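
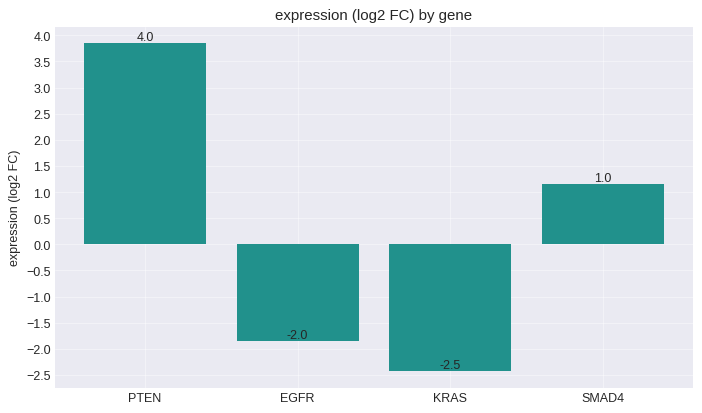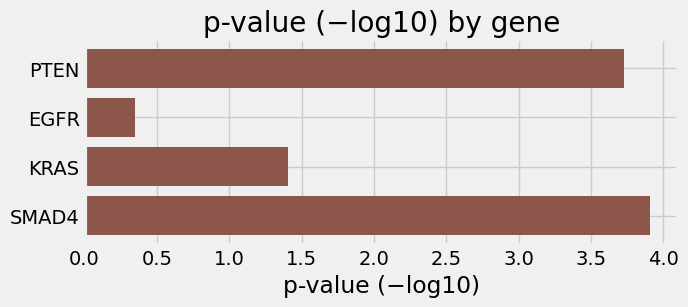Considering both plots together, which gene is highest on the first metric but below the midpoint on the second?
Chart 2 median p-value (−log10) ≈ 2.5; below-median genes: EGFR, KRAS. Among those, EGFR has the highest expression (log2 FC) (≈ -2).

EGFR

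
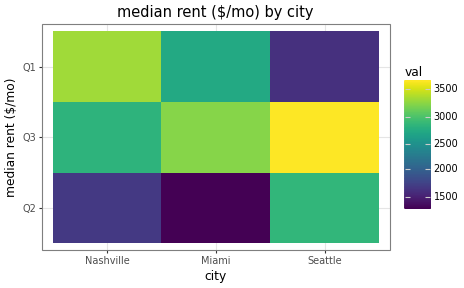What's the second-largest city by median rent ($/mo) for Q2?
Nashville

Top 3 for Q2: Seattle ≈ 2800, Nashville ≈ 1600, Miami ≈ 1200.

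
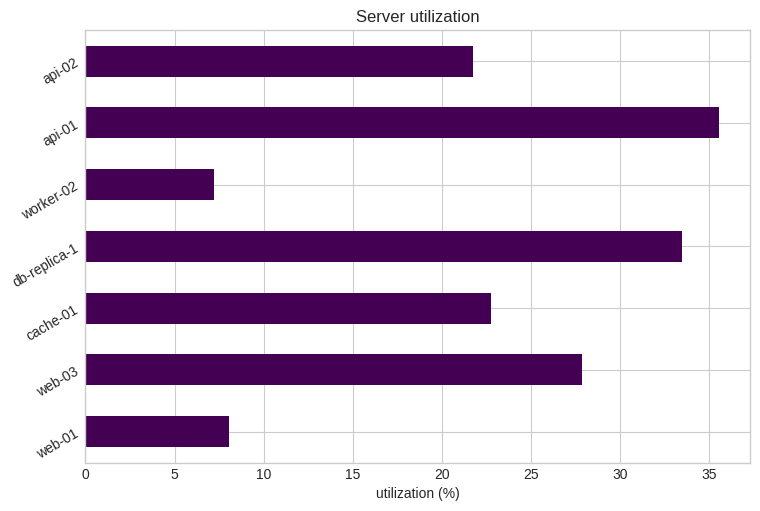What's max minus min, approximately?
≈ 30

Max api-01 ≈ 35, min worker-02 ≈ 5; range ≈ 30.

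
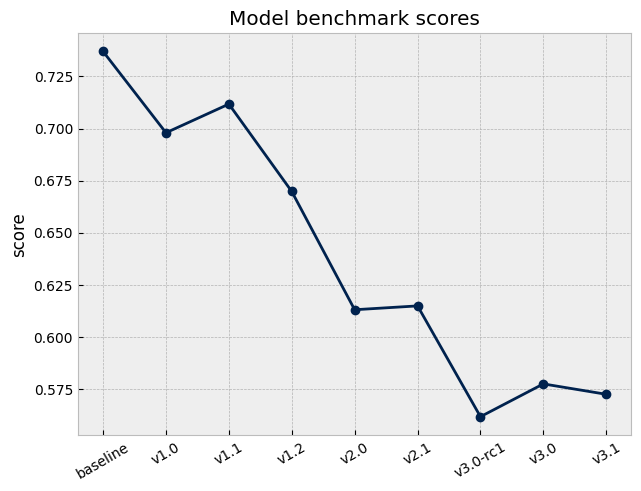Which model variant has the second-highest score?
Top 3: baseline ≈ 0.74, v1.1 ≈ 0.72, v1.0 ≈ 0.70.

v1.1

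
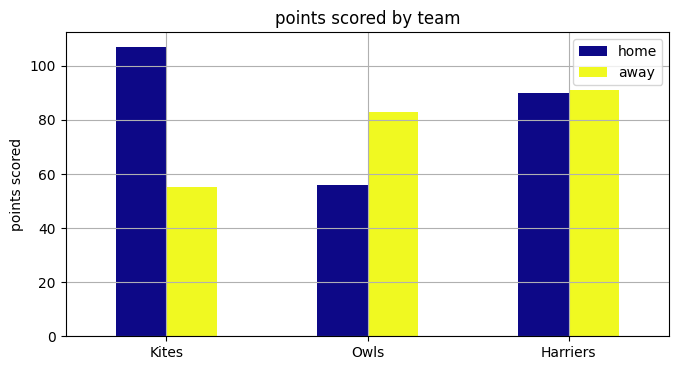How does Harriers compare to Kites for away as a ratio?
Harriers ≈ 90, Kites ≈ 60; 90/60 ≈ 1.5.

≈ 1.5×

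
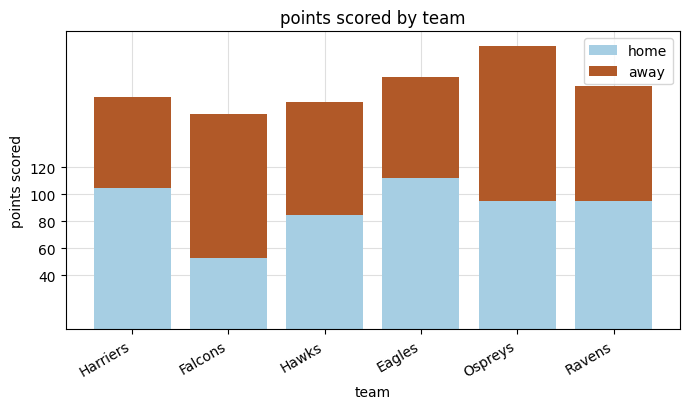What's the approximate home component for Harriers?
home top ≈ 100, bottom ≈ 0; segment ≈ 100.

≈ 100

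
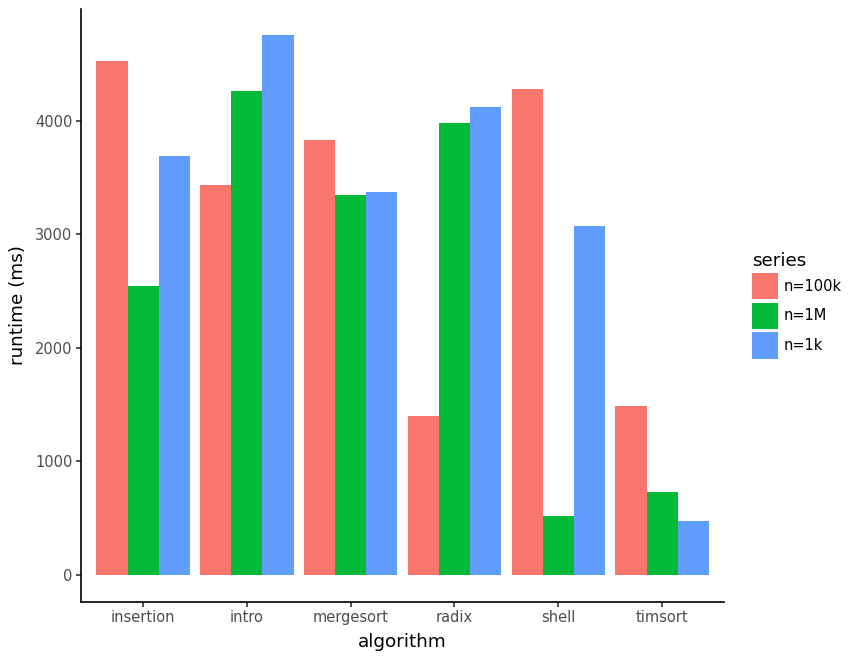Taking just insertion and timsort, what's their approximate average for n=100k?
≈ 3000

(4500 + 1500) / 2 ≈ 3000.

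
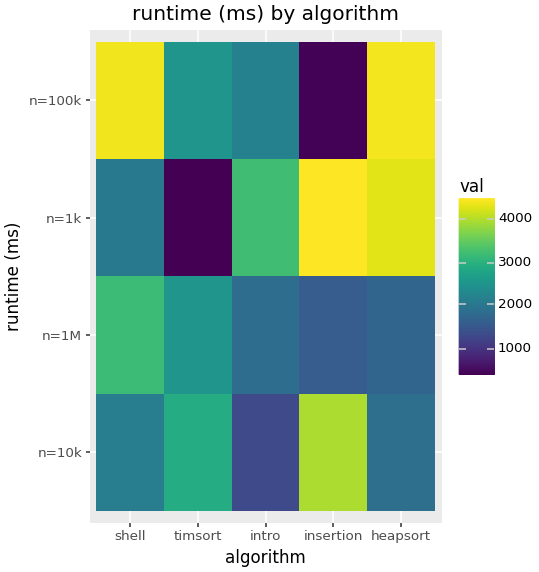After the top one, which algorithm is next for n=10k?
Top 3 for n=10k: insertion ≈ 4000, timsort ≈ 3000, shell ≈ 2000.

timsort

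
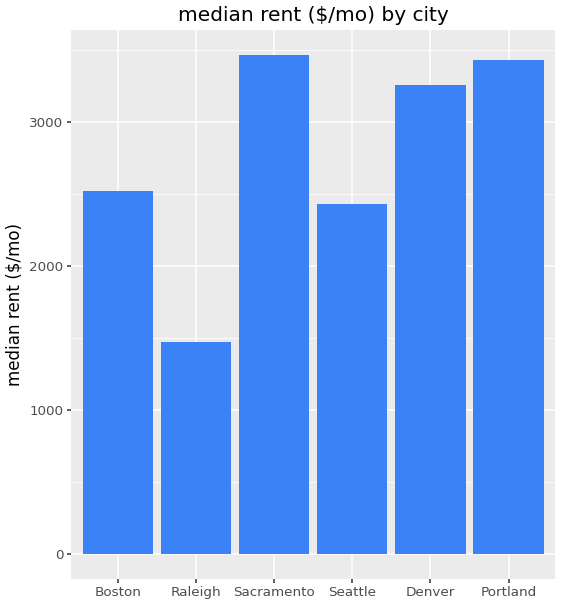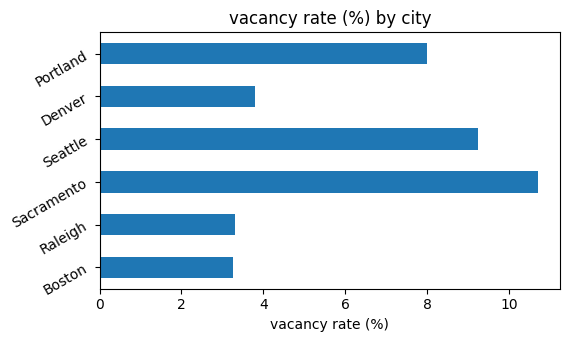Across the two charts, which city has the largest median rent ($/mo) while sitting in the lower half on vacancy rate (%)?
Denver

Chart 2 median vacancy rate (%) ≈ 6; below-median cities: Boston, Raleigh, Denver. Among those, Denver has the highest median rent ($/mo) (≈ 3500).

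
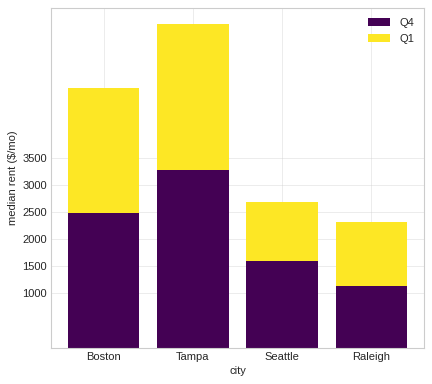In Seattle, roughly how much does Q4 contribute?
Q4 top ≈ 1500, bottom ≈ 0; segment ≈ 1500.

≈ 1500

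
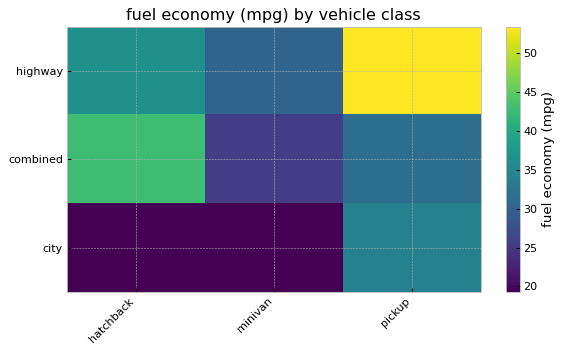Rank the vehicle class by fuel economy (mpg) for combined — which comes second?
Top 3 for combined: hatchback ≈ 45, pickup ≈ 30, minivan ≈ 25.

pickup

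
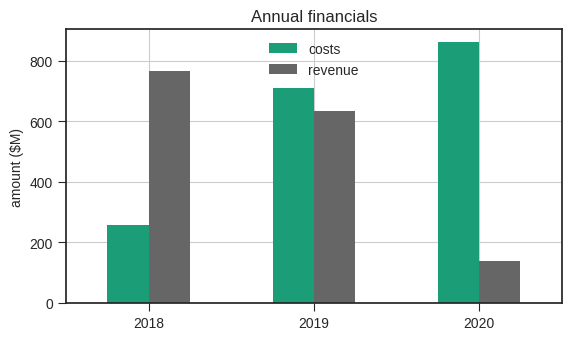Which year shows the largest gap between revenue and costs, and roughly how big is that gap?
2020: revenue ≈ 100, costs ≈ 900 → gap ≈ 800. Next-largest (2018) is only ≈ 500.

2020, ≈ 800 $M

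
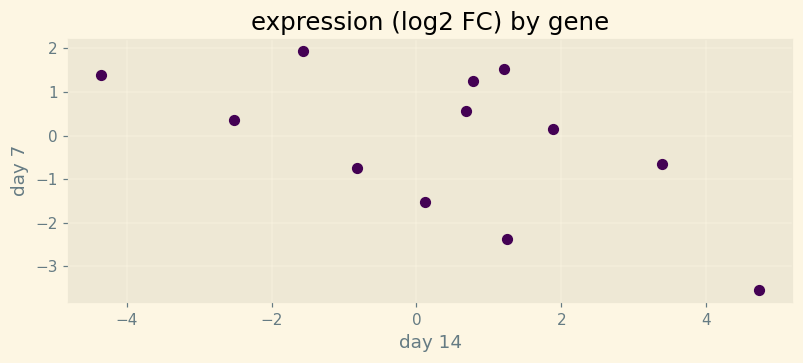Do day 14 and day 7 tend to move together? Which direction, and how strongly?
negative, moderate

Points are negatively correlated; moderate (|r| ≈ 0.6).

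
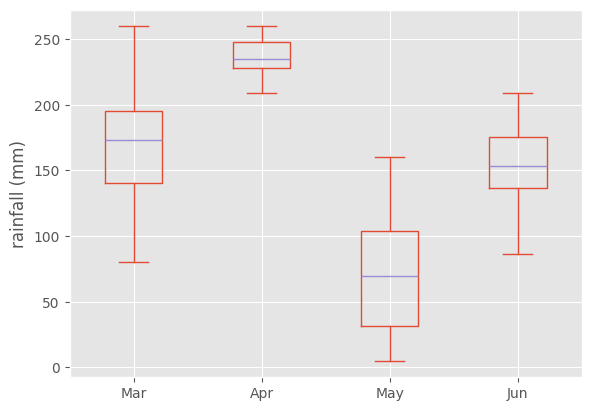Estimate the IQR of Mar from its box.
≈ 60

Q3 ≈ 200, Q1 ≈ 140; IQR ≈ 60.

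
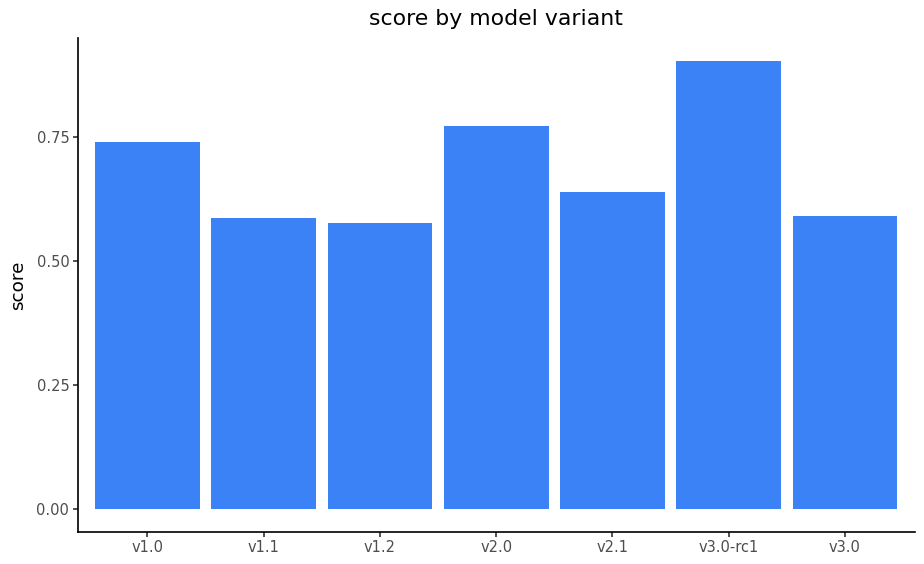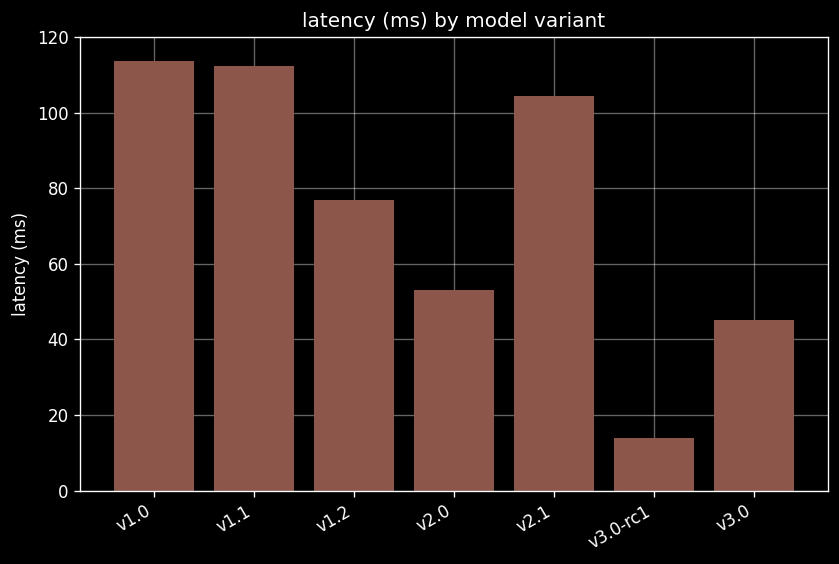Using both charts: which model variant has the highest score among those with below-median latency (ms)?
Chart 2 median latency (ms) ≈ 80; below-median model variants: v2.0, v3.0-rc1, v3.0. Among those, v3.0-rc1 has the highest score (≈ 0.9).

v3.0-rc1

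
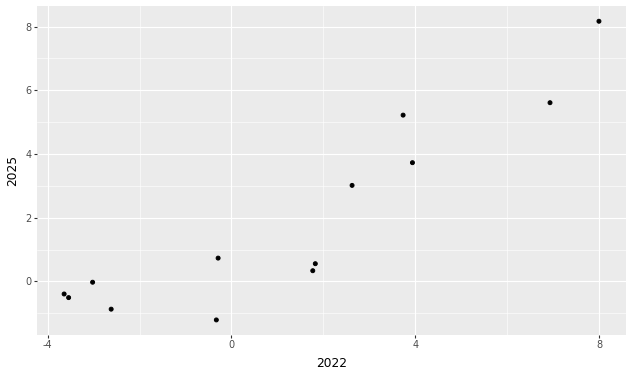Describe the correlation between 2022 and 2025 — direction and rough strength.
Points are positively correlated; strong (|r| ≈ 0.9).

positive, strong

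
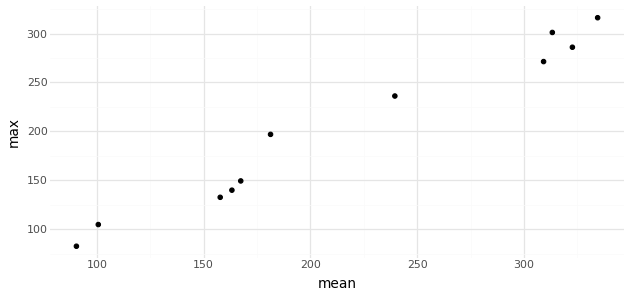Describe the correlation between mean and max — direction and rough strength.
positive, strong

Points are positively correlated; strong (|r| ≈ 1.0).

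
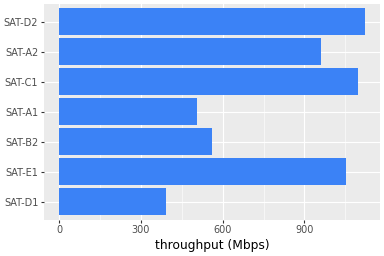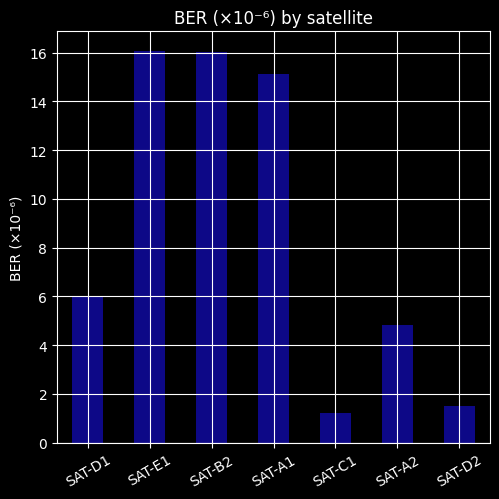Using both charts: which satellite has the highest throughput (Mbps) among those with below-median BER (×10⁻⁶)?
Chart 2 median BER (×10⁻⁶) ≈ 6; below-median satellites: SAT-C1, SAT-A2, SAT-D2. Among those, SAT-D2 has the highest throughput (Mbps) (≈ 1200).

SAT-D2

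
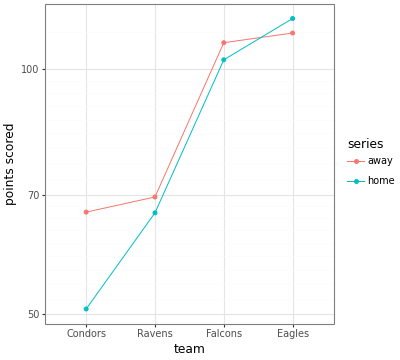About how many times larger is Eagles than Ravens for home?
≈ 1.71×

Eagles ≈ 120, Ravens ≈ 70; 120/70 ≈ 1.71.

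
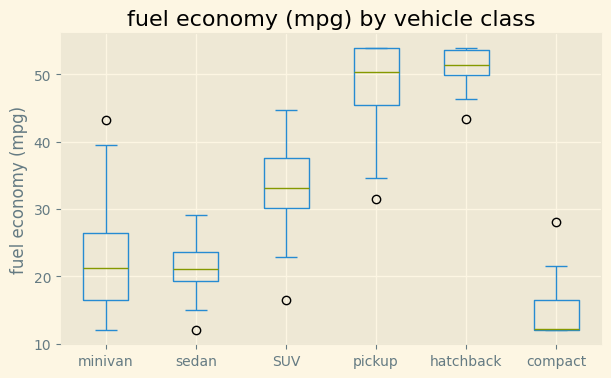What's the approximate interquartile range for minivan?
Q3 ≈ 25, Q1 ≈ 15; IQR ≈ 10.

≈ 10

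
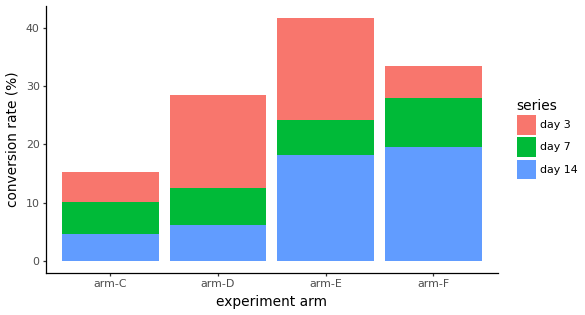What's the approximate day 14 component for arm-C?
day 14 top ≈ 5, bottom ≈ 0; segment ≈ 5.

≈ 5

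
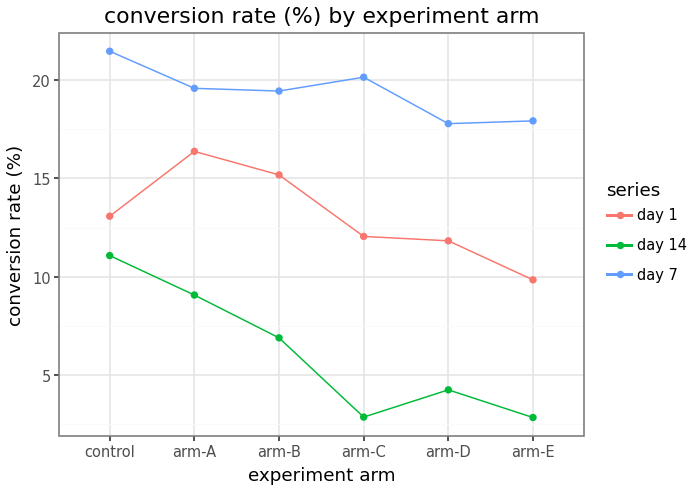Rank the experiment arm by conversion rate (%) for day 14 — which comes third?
Top 4 for day 14: control ≈ 12, arm-A ≈ 10, arm-B ≈ 6, arm-D ≈ 4.

arm-B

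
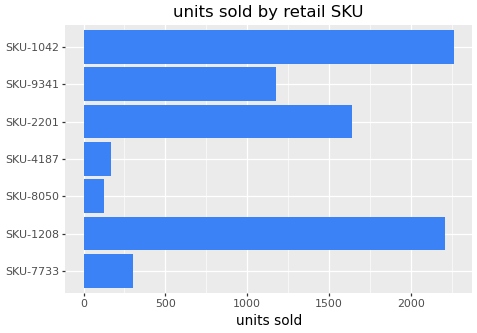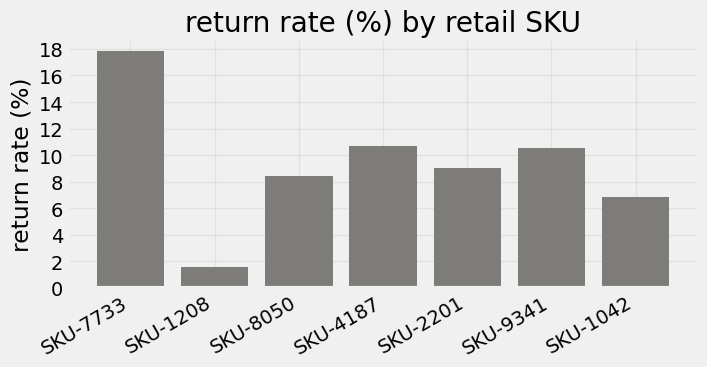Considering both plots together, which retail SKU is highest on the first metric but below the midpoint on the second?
SKU-1042

Chart 2 median return rate (%) ≈ 10; below-median retail SKUs: SKU-1208, SKU-8050, SKU-1042. Among those, SKU-1042 has the highest units sold (≈ 2500).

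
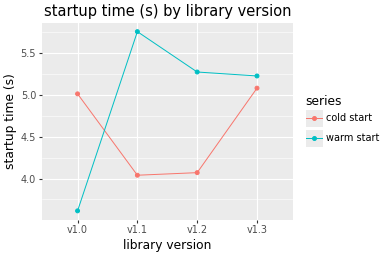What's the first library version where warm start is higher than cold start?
v1.1

v1.0: warm start ≈ 3.6 vs cold start ≈ 5.0 (not yet); v1.1: warm start ≈ 5.8 vs cold start ≈ 4.0 (first crossover).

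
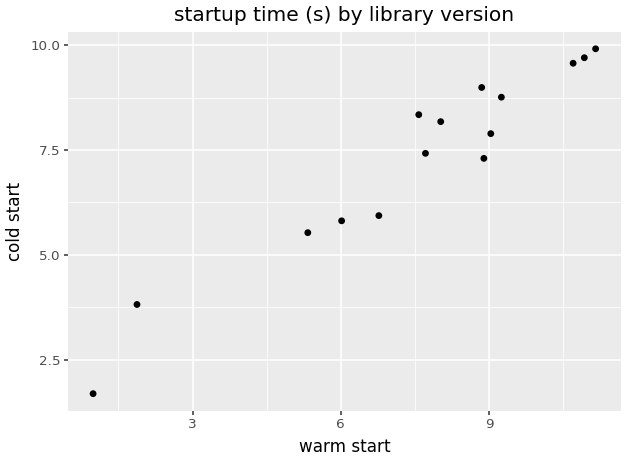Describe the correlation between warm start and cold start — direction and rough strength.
Points are positively correlated; strong (|r| ≈ 1.0).

positive, strong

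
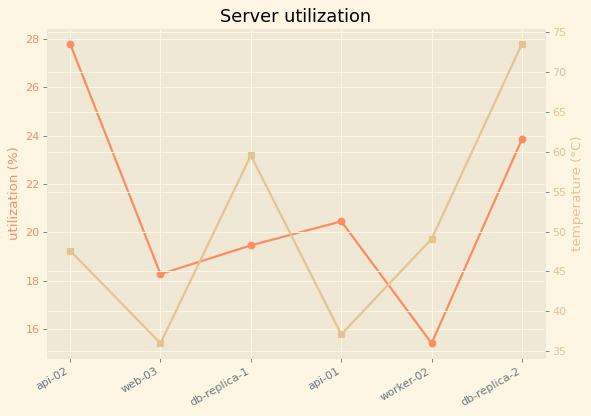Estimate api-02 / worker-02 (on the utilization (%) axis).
≈ 1.75×

api-02 ≈ 28, worker-02 ≈ 16; 28/16 ≈ 1.75.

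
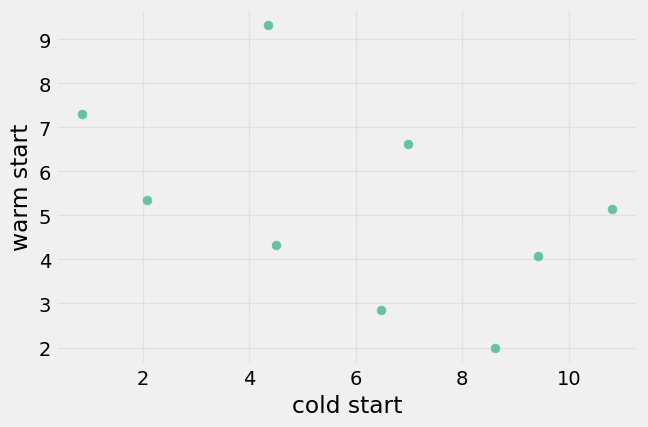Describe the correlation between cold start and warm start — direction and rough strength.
negative, moderate

Points are negatively correlated; moderate (|r| ≈ 0.5).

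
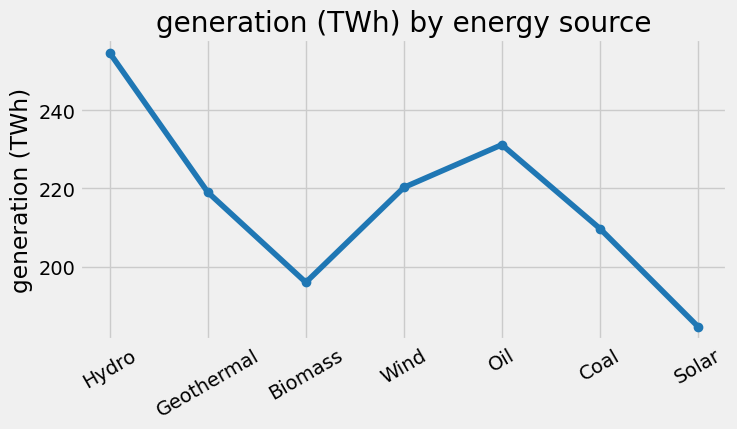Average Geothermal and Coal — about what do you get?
≈ 215

(220 + 210) / 2 ≈ 215.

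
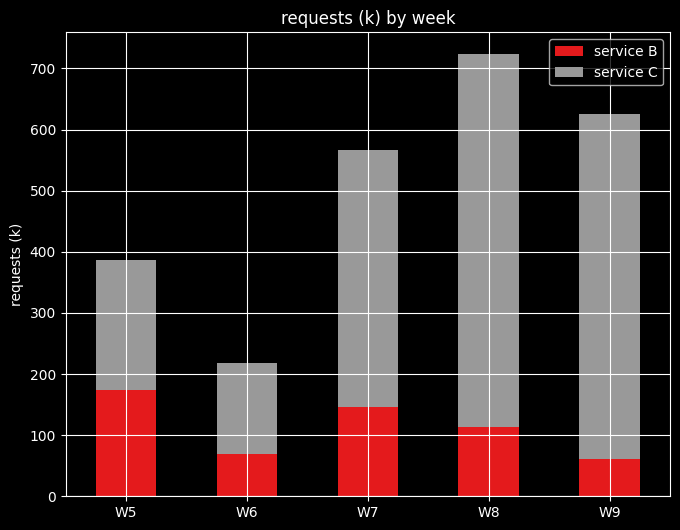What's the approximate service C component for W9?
≈ 500

service C top ≈ 600, bottom ≈ 100; segment ≈ 500.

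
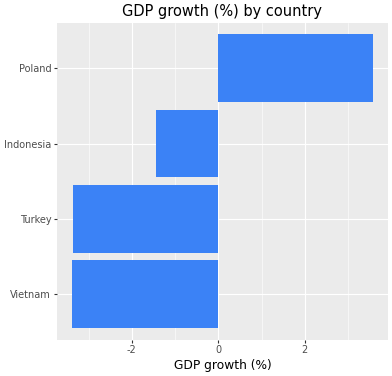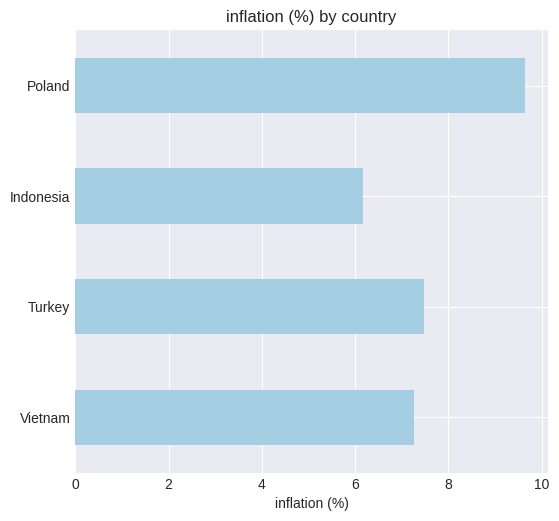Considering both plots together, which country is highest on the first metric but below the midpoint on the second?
Indonesia

Chart 2 median inflation (%) ≈ 7; below-median countries: Vietnam, Indonesia. Among those, Indonesia has the highest GDP growth (%) (≈ -1.5).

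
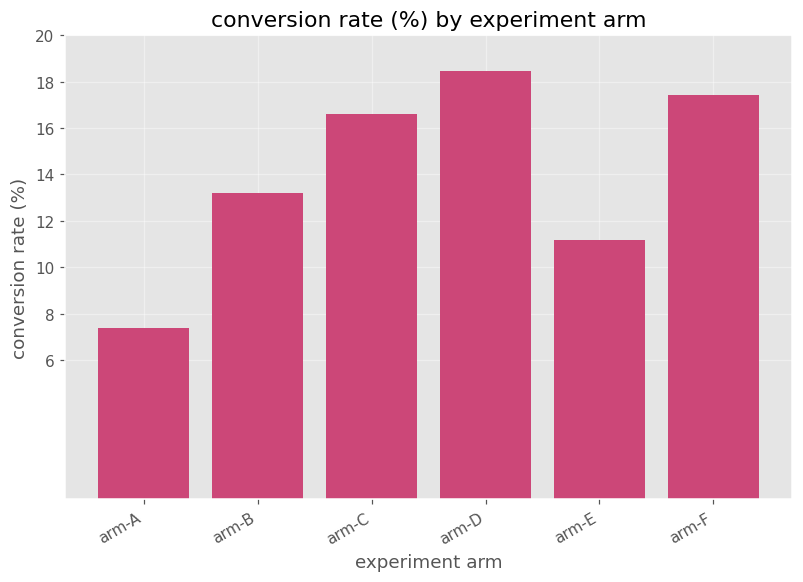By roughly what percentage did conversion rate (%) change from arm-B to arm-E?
≈ -14.3%

arm-B ≈ 14, arm-E ≈ 12; (12 − 14) / 14 ≈ -14.3%.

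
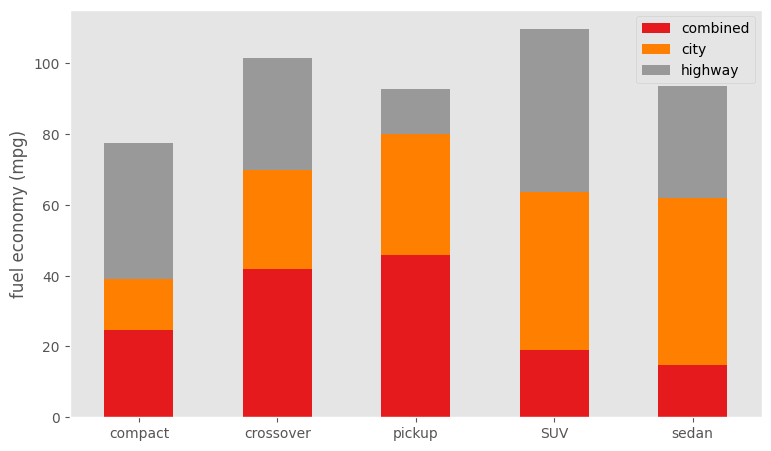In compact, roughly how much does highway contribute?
≈ 40

highway top ≈ 80, bottom ≈ 40; segment ≈ 40.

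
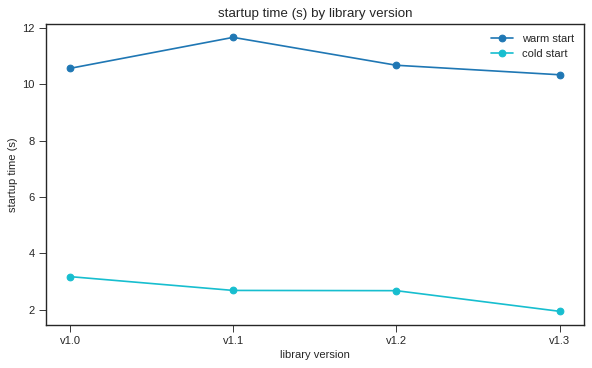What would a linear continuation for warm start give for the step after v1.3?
Last three: 12, 11, 10 → slope ≈ -1/step → next ≈ 9.

≈ 9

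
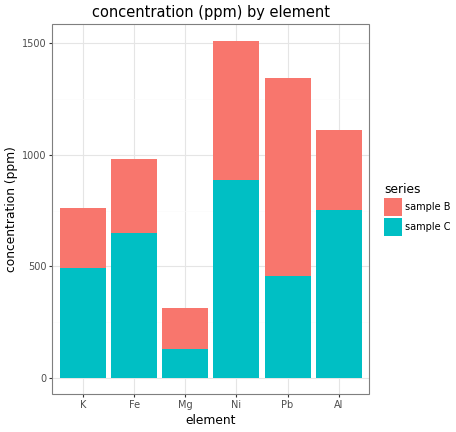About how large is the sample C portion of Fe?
sample C top ≈ 600, bottom ≈ 0; segment ≈ 600.

≈ 600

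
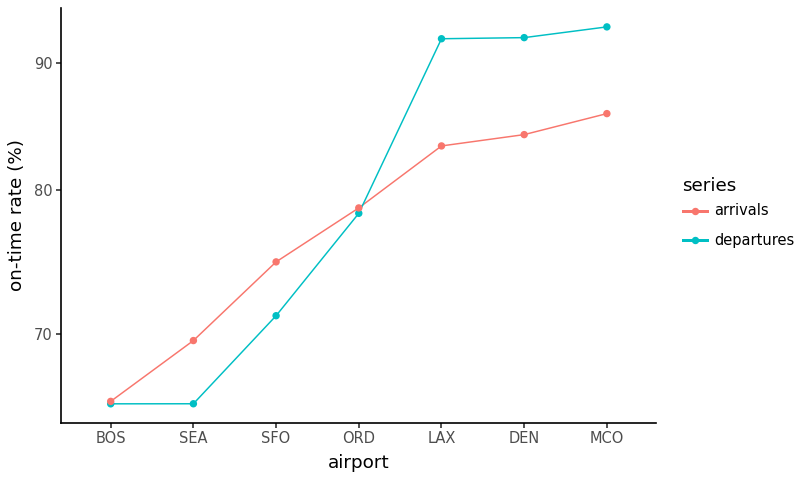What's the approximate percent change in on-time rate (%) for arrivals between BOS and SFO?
BOS ≈ 65, SFO ≈ 75; (75 − 65) / 65 ≈ +15.4%.

≈ +15.4%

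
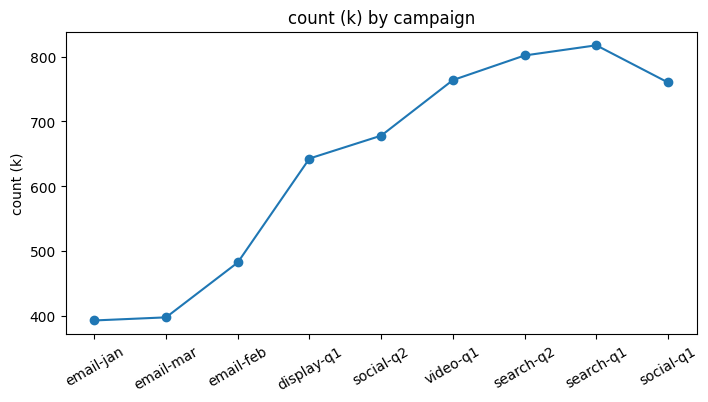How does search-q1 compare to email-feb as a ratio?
search-q1 ≈ 800, email-feb ≈ 500; 800/500 ≈ 1.6.

≈ 1.6×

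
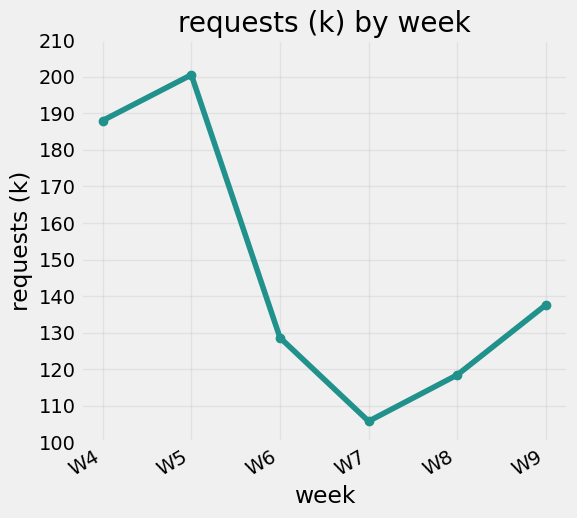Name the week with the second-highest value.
W4

Top 3: W5 ≈ 200, W4 ≈ 190, W9 ≈ 140.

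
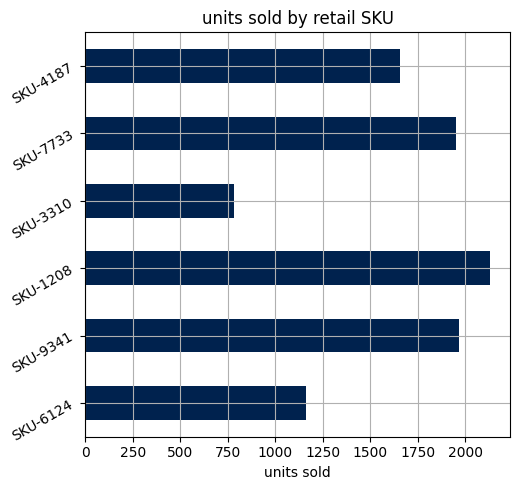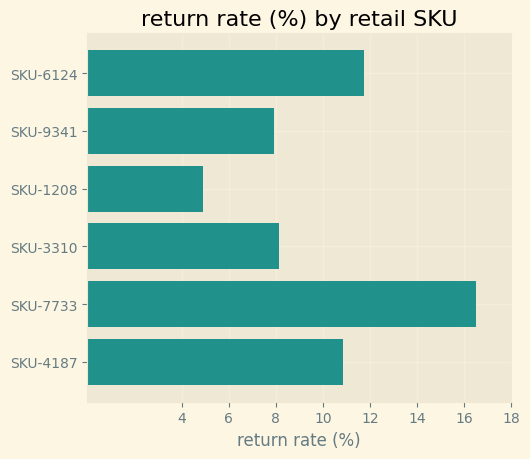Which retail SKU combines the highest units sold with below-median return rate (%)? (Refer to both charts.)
SKU-1208

Chart 2 median return rate (%) ≈ 10; below-median retail SKUs: SKU-9341, SKU-1208, SKU-3310. Among those, SKU-1208 has the highest units sold (≈ 2200).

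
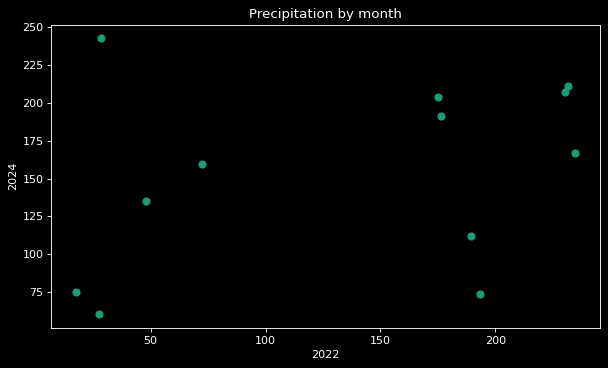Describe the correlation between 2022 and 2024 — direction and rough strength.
Points are positively correlated; weak (|r| ≈ 0.3).

positive, weak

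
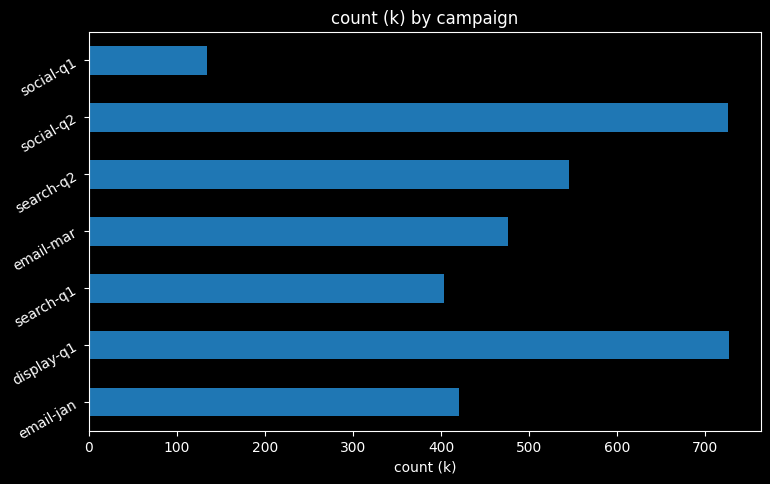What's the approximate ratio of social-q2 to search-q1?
≈ 1.75×

social-q2 ≈ 700, search-q1 ≈ 400; 700/400 ≈ 1.75.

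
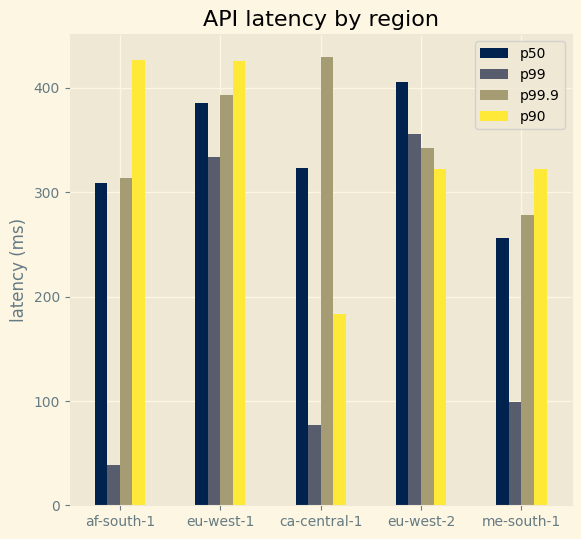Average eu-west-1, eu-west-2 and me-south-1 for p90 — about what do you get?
≈ 350

(450 + 300 + 300) / 3 ≈ 350.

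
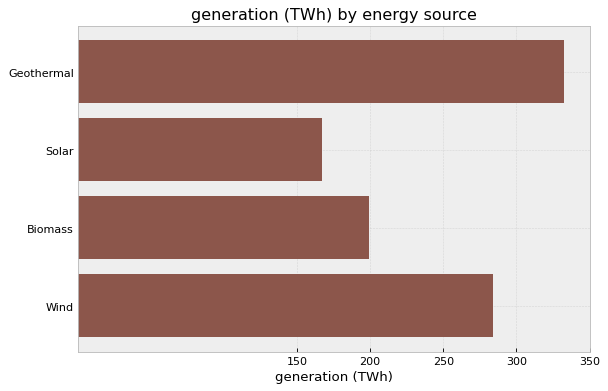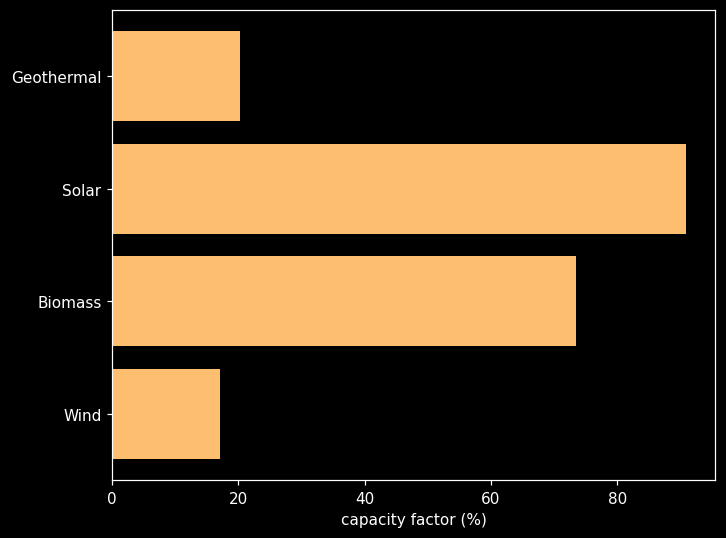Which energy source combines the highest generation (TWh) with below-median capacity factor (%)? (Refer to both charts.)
Geothermal

Chart 2 median capacity factor (%) ≈ 50; below-median energy sources: Geothermal, Wind. Among those, Geothermal has the highest generation (TWh) (≈ 350).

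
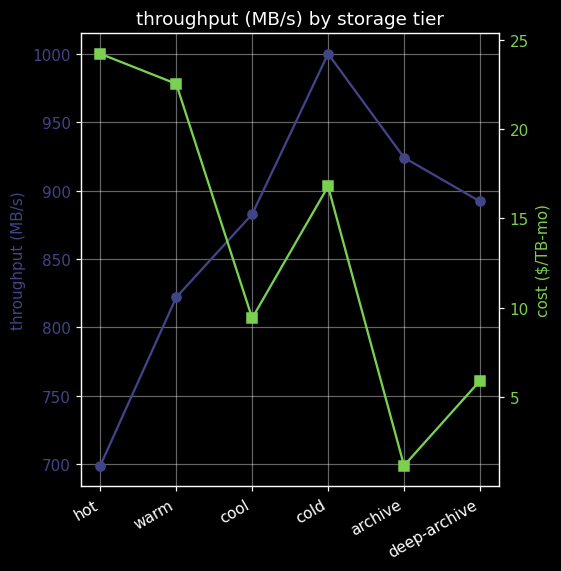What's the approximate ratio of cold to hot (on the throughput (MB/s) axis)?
≈ 1.43×

cold ≈ 1000, hot ≈ 700; 1000/700 ≈ 1.43.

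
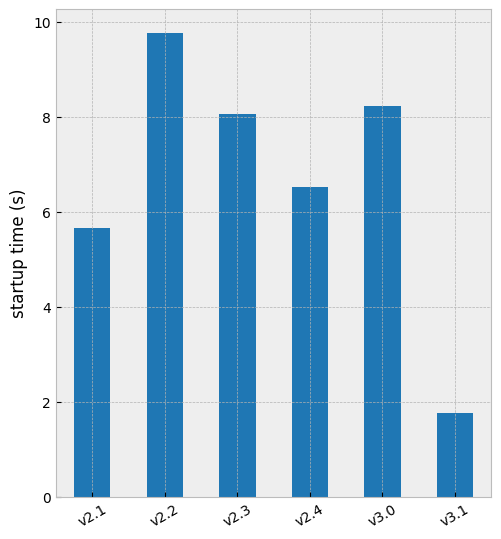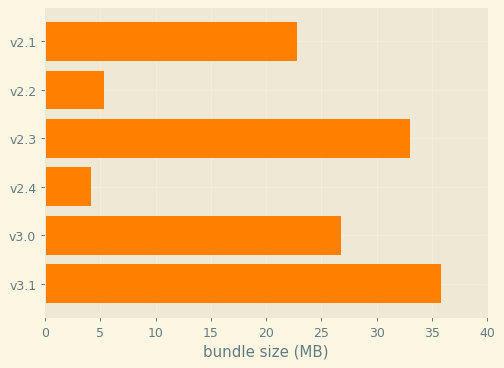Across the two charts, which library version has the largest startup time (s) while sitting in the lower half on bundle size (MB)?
Chart 2 median bundle size (MB) ≈ 25; below-median library versions: v2.1, v2.2, v2.4. Among those, v2.2 has the highest startup time (s) (≈ 10).

v2.2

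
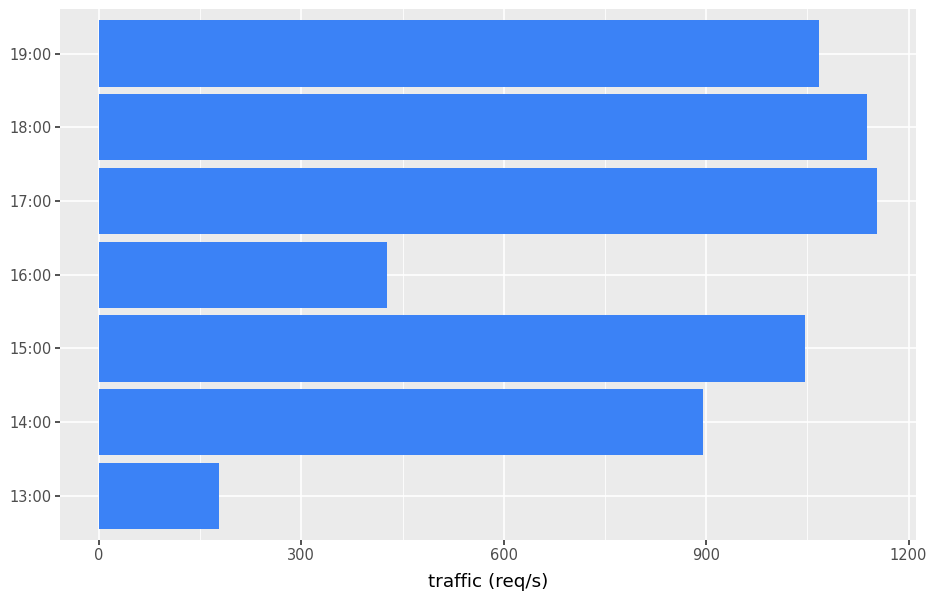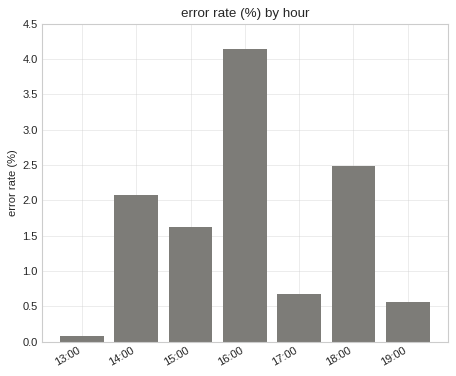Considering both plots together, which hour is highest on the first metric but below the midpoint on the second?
Chart 2 median error rate (%) ≈ 1.5; below-median hours: 13:00, 17:00, 19:00. Among those, 17:00 has the highest traffic (req/s) (≈ 1200).

17:00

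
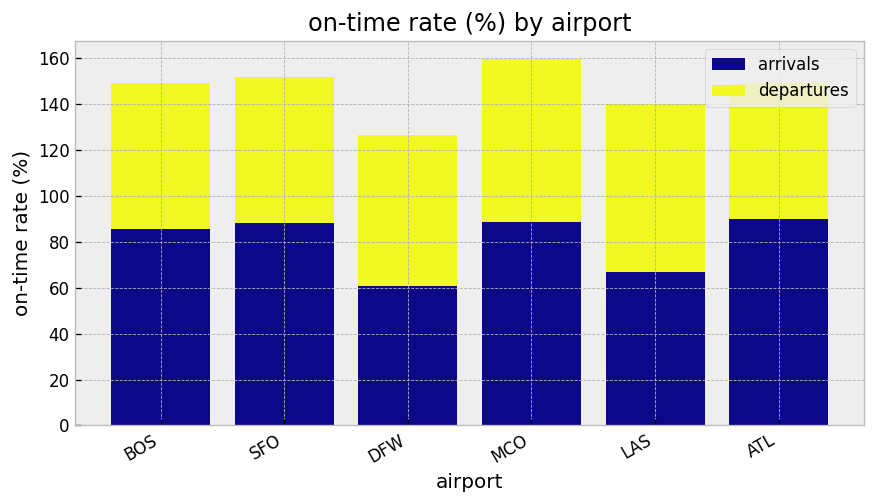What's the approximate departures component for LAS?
departures top ≈ 140, bottom ≈ 60; segment ≈ 80.

≈ 80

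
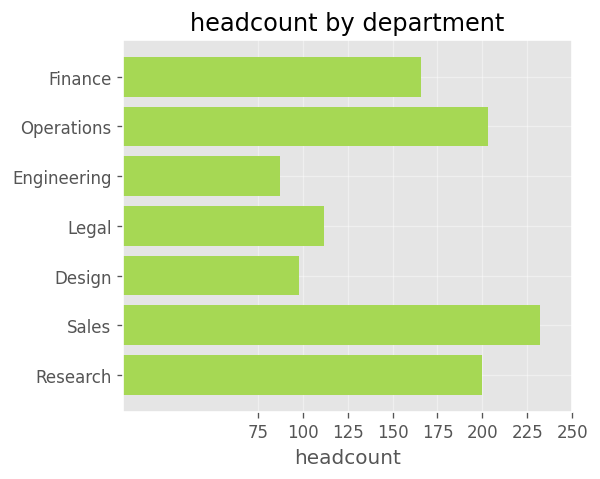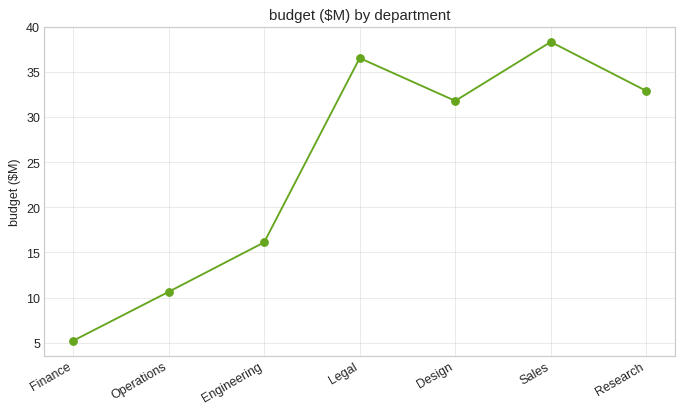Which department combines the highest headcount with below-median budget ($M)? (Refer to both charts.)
Operations

Chart 2 median budget ($M) ≈ 30; below-median departments: Finance, Operations, Engineering. Among those, Operations has the highest headcount (≈ 200).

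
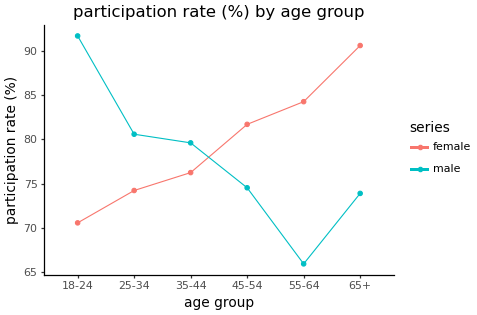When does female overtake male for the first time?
35-44: female ≈ 75 vs male ≈ 80 (not yet); 45-54: female ≈ 80 vs male ≈ 75 (first crossover).

45-54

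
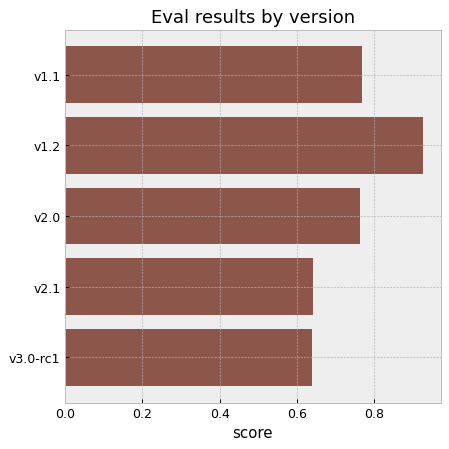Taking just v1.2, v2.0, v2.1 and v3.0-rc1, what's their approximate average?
(0.9 + 0.8 + 0.6 + 0.6) / 4 ≈ 0.73.

≈ 0.73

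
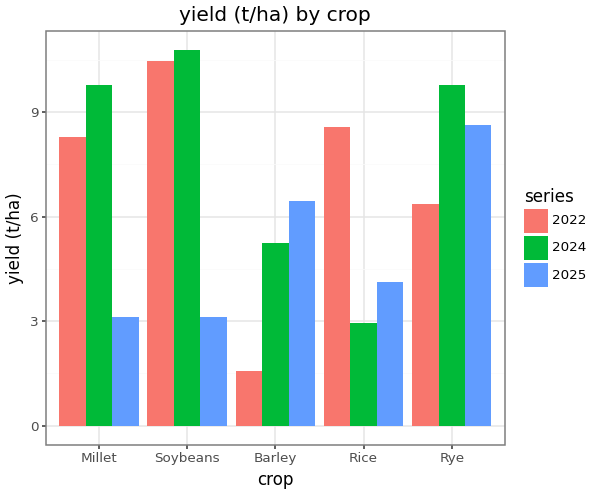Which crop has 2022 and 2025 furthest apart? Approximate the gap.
Soybeans, ≈ 7 t/ha

Soybeans: 2022 ≈ 10, 2025 ≈ 3 → gap ≈ 7. Next-largest (Millet) is only ≈ 5.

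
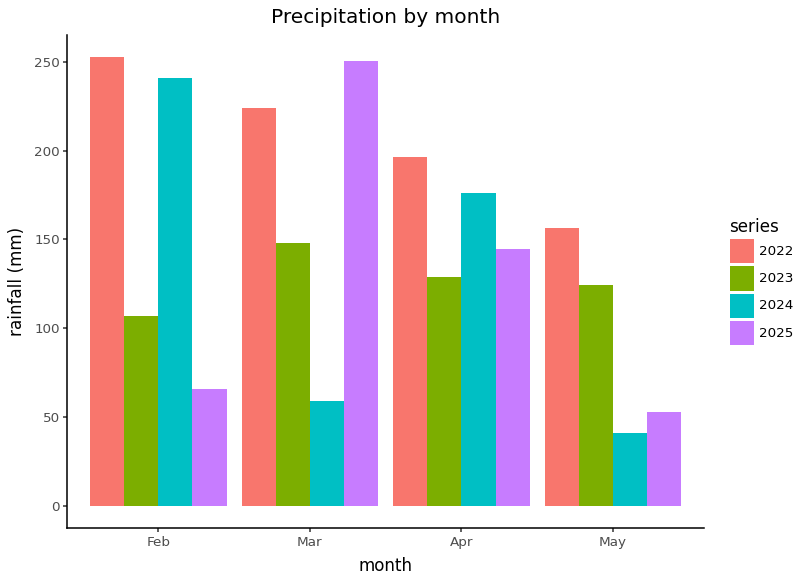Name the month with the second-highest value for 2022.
Mar

Top 3 for 2022: Feb ≈ 250, Mar ≈ 225, Apr ≈ 200.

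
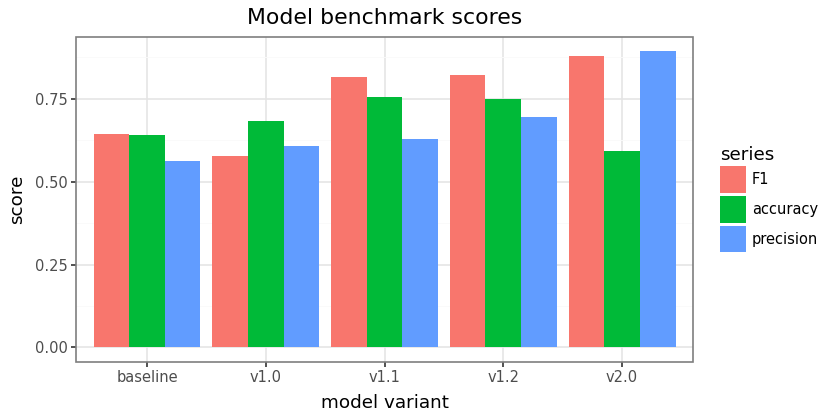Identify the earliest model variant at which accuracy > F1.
baseline: accuracy ≈ 0.6 vs F1 ≈ 0.6 (not yet); v1.0: accuracy ≈ 0.7 vs F1 ≈ 0.6 (first crossover).

v1.0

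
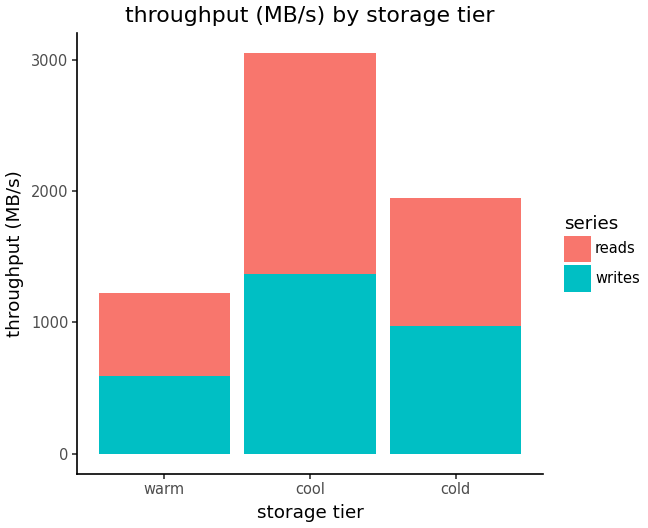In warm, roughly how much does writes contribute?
≈ 500

writes top ≈ 500, bottom ≈ 0; segment ≈ 500.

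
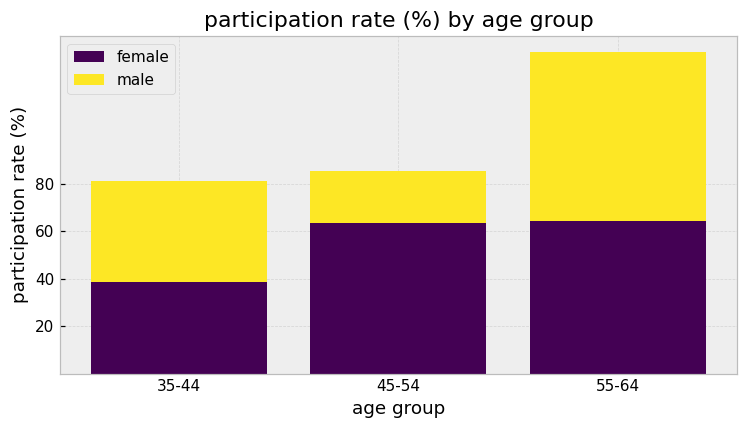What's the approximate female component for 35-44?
≈ 40

female top ≈ 40, bottom ≈ 0; segment ≈ 40.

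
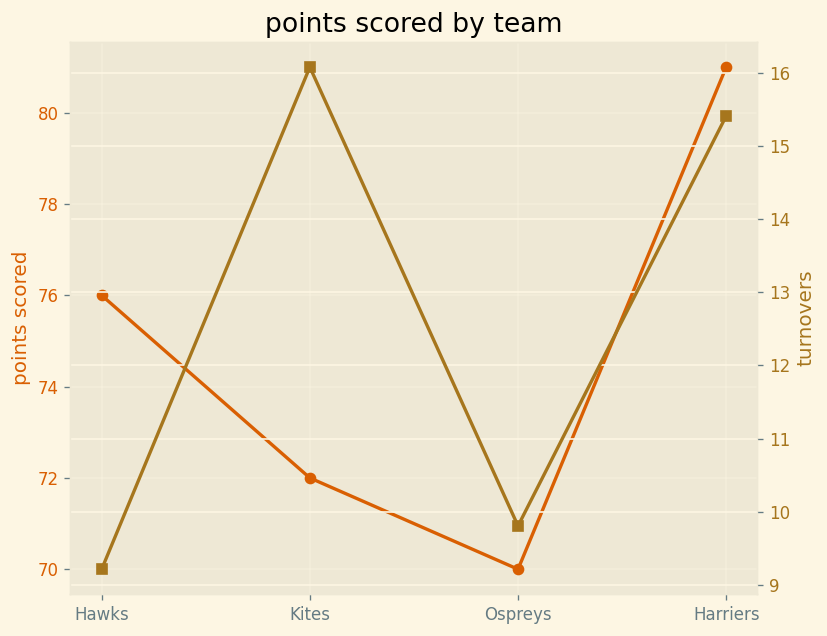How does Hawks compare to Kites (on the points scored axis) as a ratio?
Hawks ≈ 76, Kites ≈ 72; 76/72 ≈ 1.06.

≈ 1.06×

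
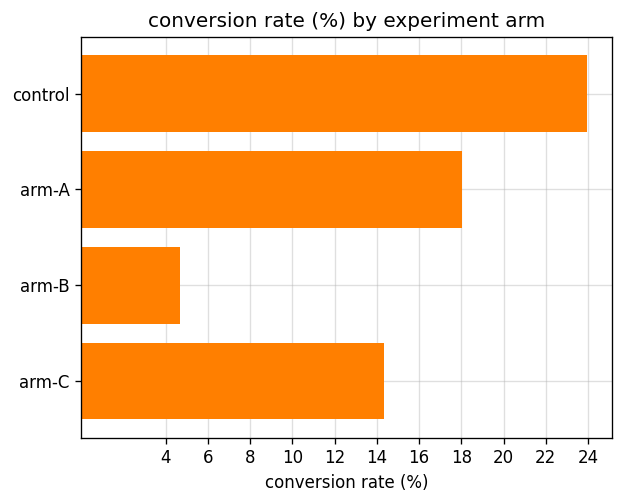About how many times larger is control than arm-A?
control ≈ 24, arm-A ≈ 18; 24/18 ≈ 1.33.

≈ 1.33×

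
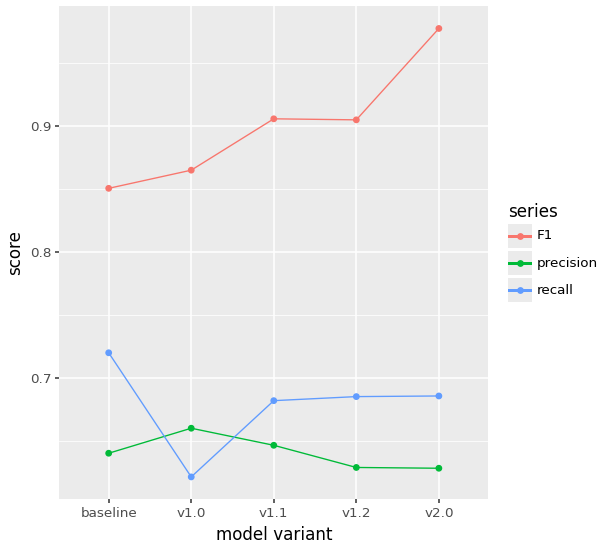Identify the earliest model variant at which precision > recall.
v1.0

baseline: precision ≈ 0.65 vs recall ≈ 0.70 (not yet); v1.0: precision ≈ 0.65 vs recall ≈ 0.60 (first crossover).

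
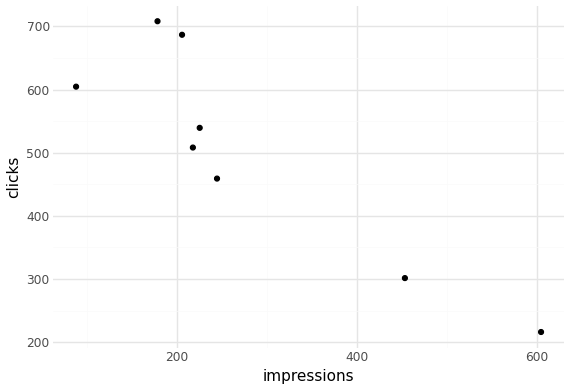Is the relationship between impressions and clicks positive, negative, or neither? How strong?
negative, strong

Points are negatively correlated; strong (|r| ≈ 0.9).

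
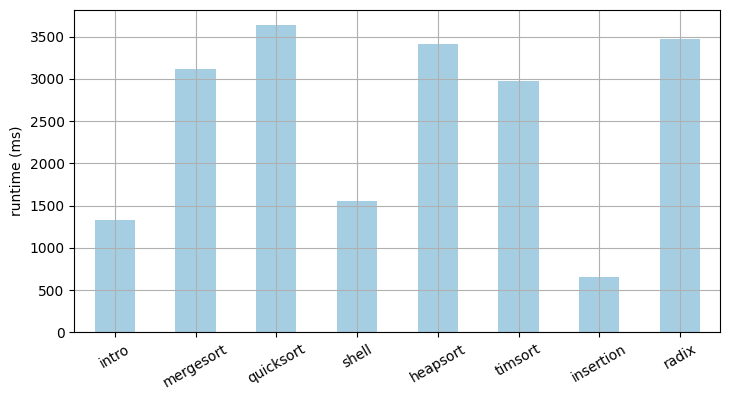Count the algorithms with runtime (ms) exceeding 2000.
Above 2000: mergesort, quicksort, heapsort, timsort, radix.

5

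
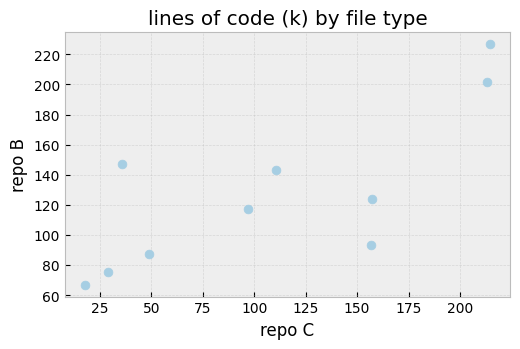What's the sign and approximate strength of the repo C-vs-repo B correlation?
Points are positively correlated; strong (|r| ≈ 0.8).

positive, strong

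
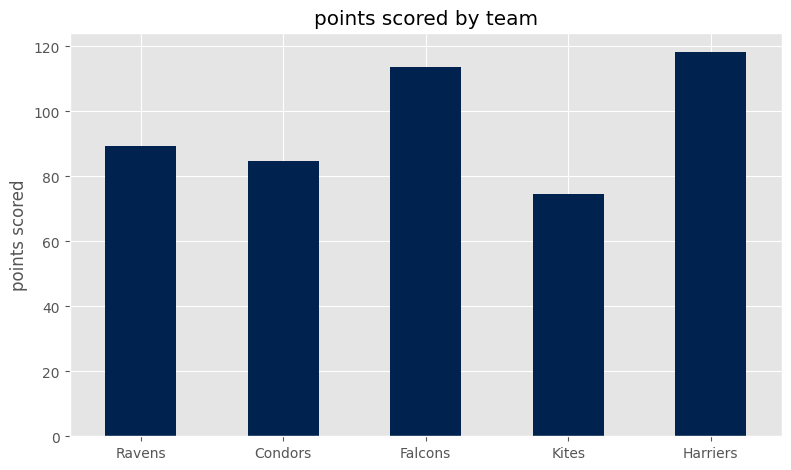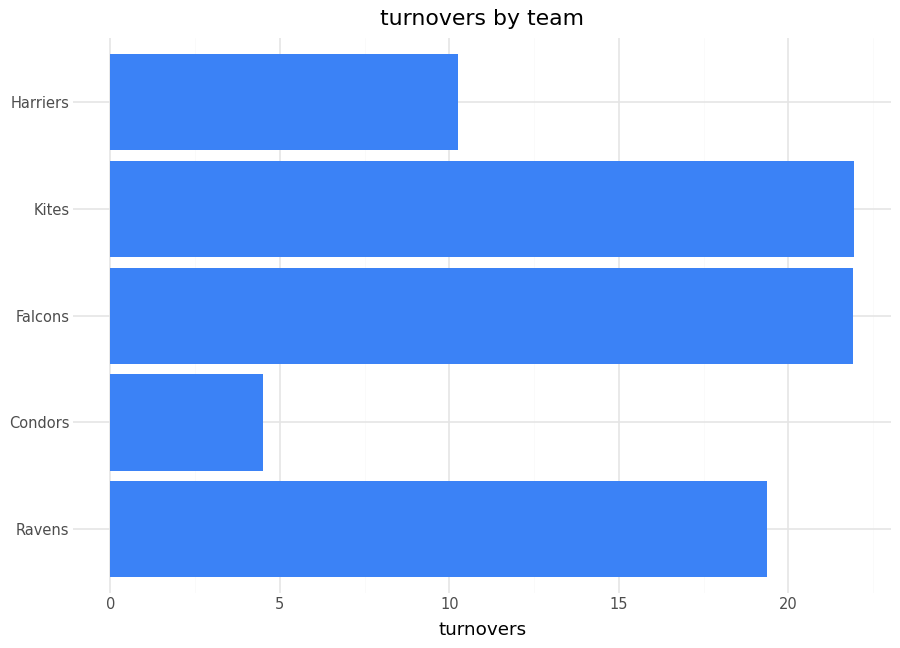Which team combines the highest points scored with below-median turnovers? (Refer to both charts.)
Harriers

Chart 2 median turnovers ≈ 20; below-median teams: Condors, Harriers. Among those, Harriers has the highest points scored (≈ 120).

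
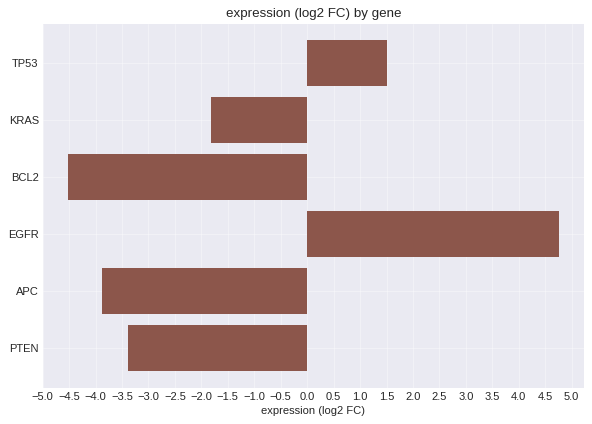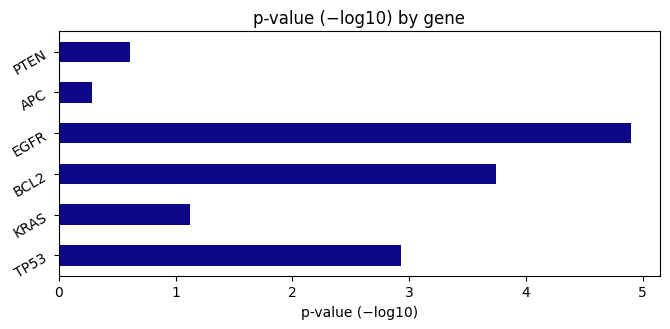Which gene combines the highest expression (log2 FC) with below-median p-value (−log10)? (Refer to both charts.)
KRAS

Chart 2 median p-value (−log10) ≈ 2; below-median genes: KRAS, APC, PTEN. Among those, KRAS has the highest expression (log2 FC) (≈ -2).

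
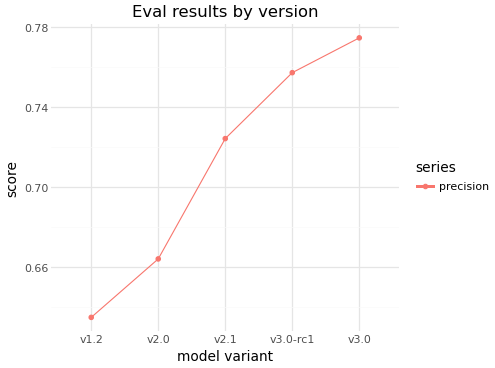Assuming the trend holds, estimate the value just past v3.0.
Last three: 0.72, 0.76, 0.78 → slope ≈ 0.03/step → next ≈ 0.81.

≈ 0.81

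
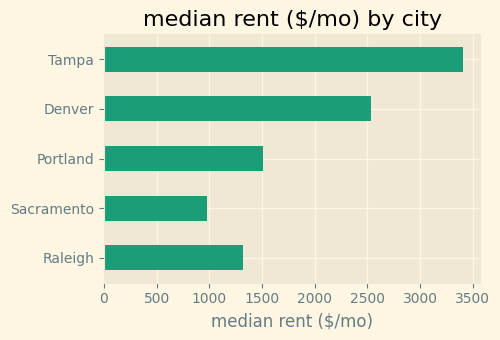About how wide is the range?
≈ 2500

Max Tampa ≈ 3500, min Sacramento ≈ 1000; range ≈ 2500.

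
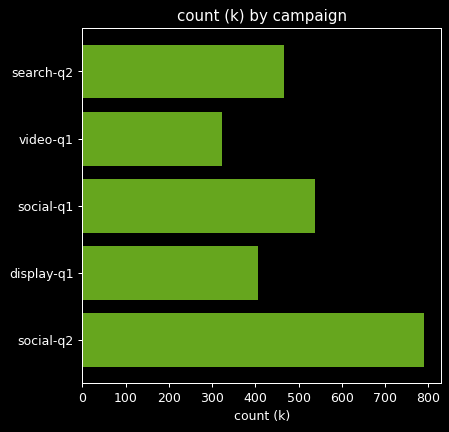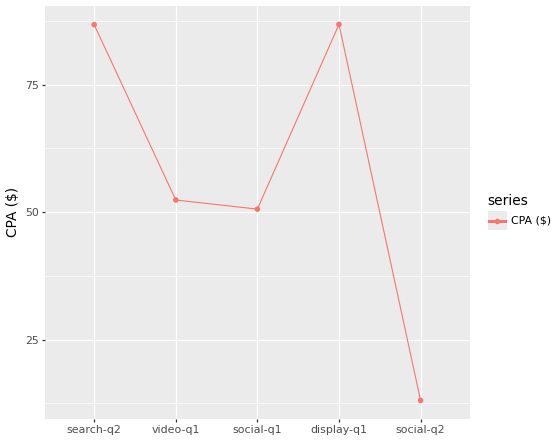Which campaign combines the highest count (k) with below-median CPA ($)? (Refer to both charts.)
social-q2

Chart 2 median CPA ($) ≈ 50; below-median campaigns: social-q1, social-q2. Among those, social-q2 has the highest count (k) (≈ 800).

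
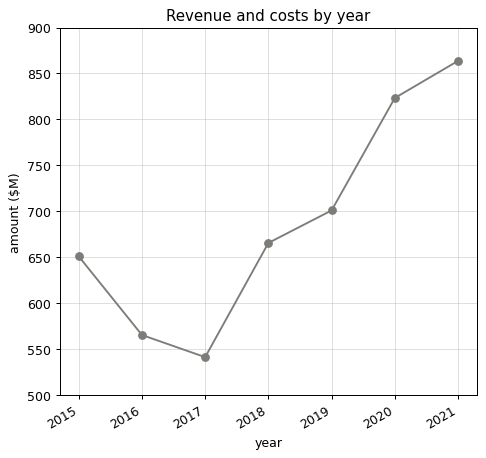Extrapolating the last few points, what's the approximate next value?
≈ 925

Last three: 700, 800, 850 → slope ≈ 75/step → next ≈ 925.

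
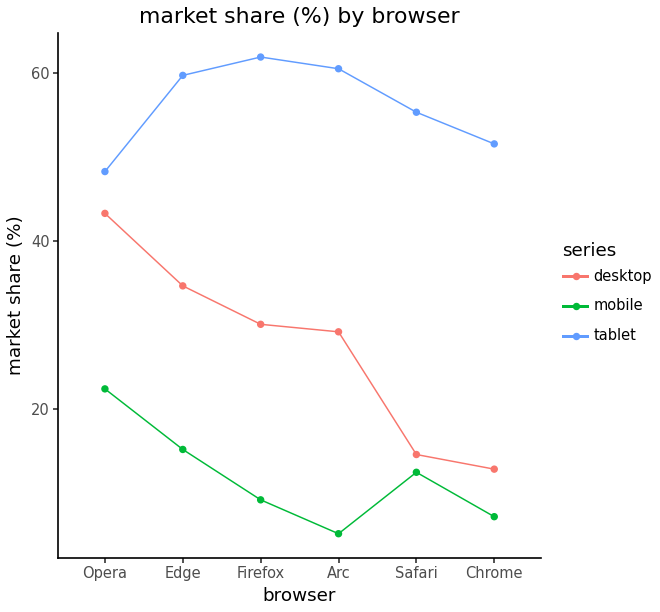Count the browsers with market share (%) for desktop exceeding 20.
Above 20: Opera, Edge, Firefox, Arc.

4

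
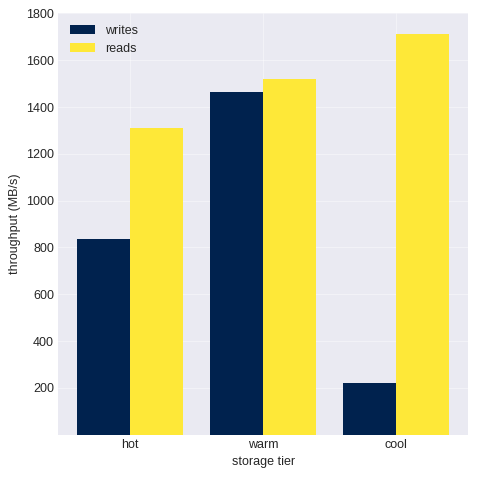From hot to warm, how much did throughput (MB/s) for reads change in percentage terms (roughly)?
hot ≈ 1400, warm ≈ 1600; (1600 − 1400) / 1400 ≈ +14.3%.

≈ +14.3%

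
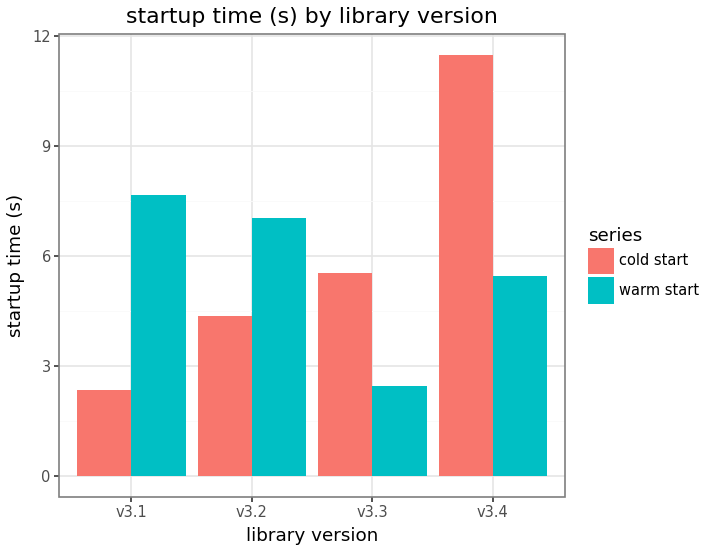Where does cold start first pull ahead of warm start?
v3.3

v3.2: cold start ≈ 4 vs warm start ≈ 7 (not yet); v3.3: cold start ≈ 6 vs warm start ≈ 2 (first crossover).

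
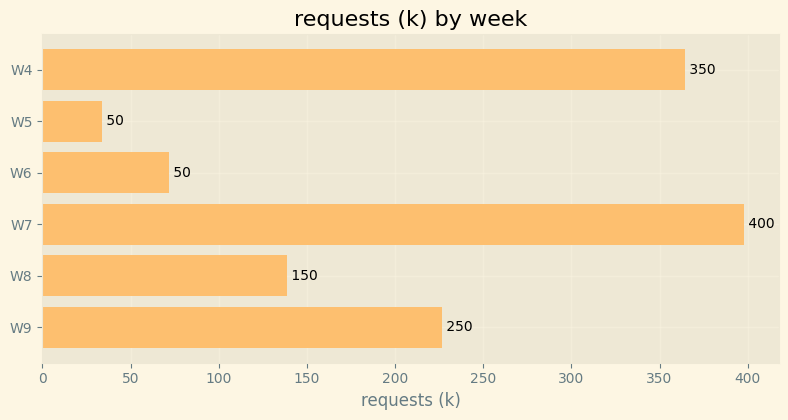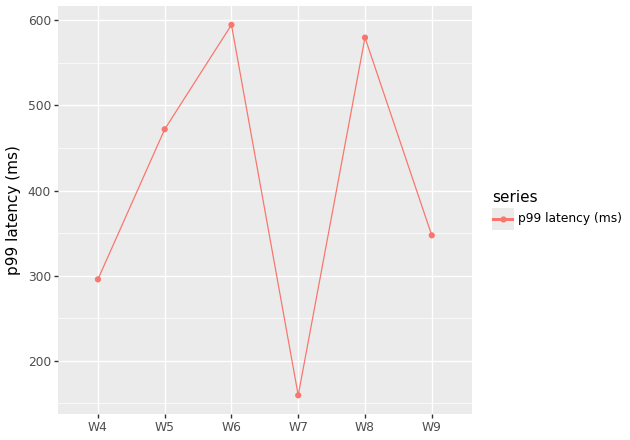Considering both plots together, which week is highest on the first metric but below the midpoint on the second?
W7

Chart 2 median p99 latency (ms) ≈ 400; below-median weeks: W4, W7, W9. Among those, W7 has the highest requests (k) (≈ 400).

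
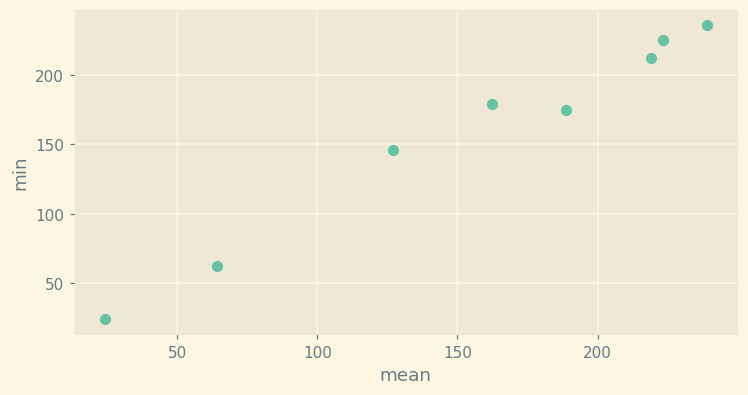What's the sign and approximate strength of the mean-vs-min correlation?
Points are positively correlated; strong (|r| ≈ 1.0).

positive, strong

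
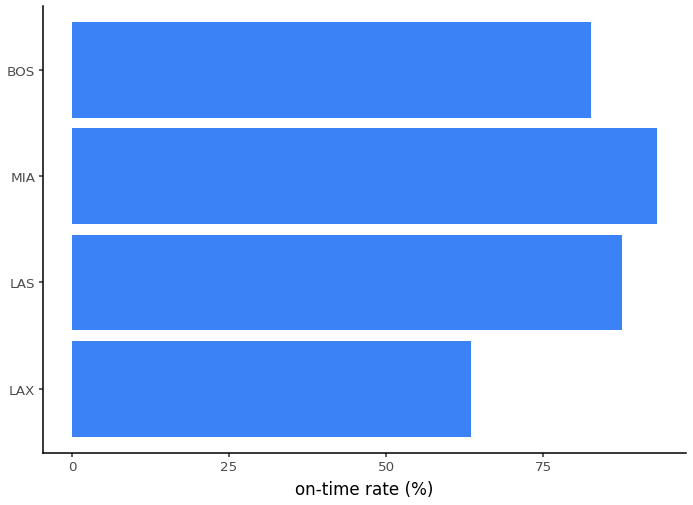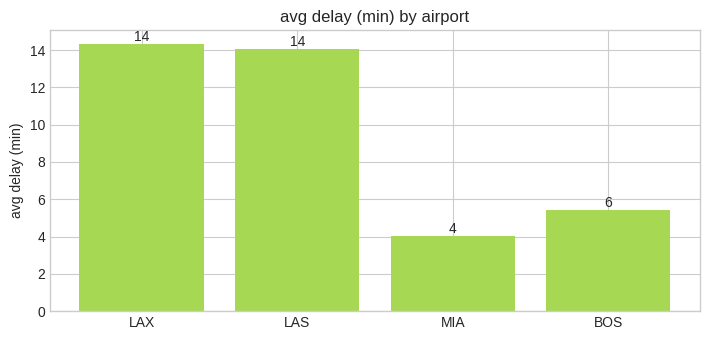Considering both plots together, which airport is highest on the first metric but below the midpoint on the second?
Chart 2 median avg delay (min) ≈ 10; below-median airports: MIA, BOS. Among those, MIA has the highest on-time rate (%) (≈ 90).

MIA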